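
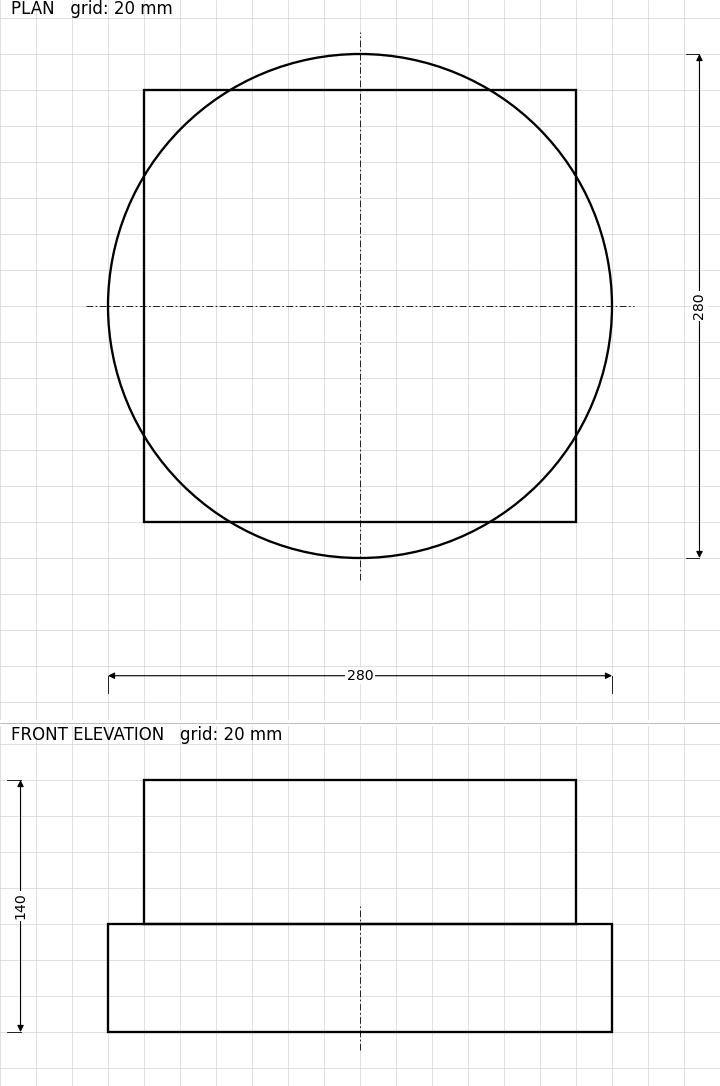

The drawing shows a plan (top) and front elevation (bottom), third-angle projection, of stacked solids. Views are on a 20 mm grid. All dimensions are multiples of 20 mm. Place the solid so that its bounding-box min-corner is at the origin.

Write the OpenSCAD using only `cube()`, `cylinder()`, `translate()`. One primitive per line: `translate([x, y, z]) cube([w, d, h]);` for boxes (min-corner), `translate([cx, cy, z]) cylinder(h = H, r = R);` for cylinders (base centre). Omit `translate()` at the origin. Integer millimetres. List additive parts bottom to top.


translate([140, 140, 0]) cylinder(h = 60, r = 140);
translate([20, 20, 60]) cube([240, 240, 80]);


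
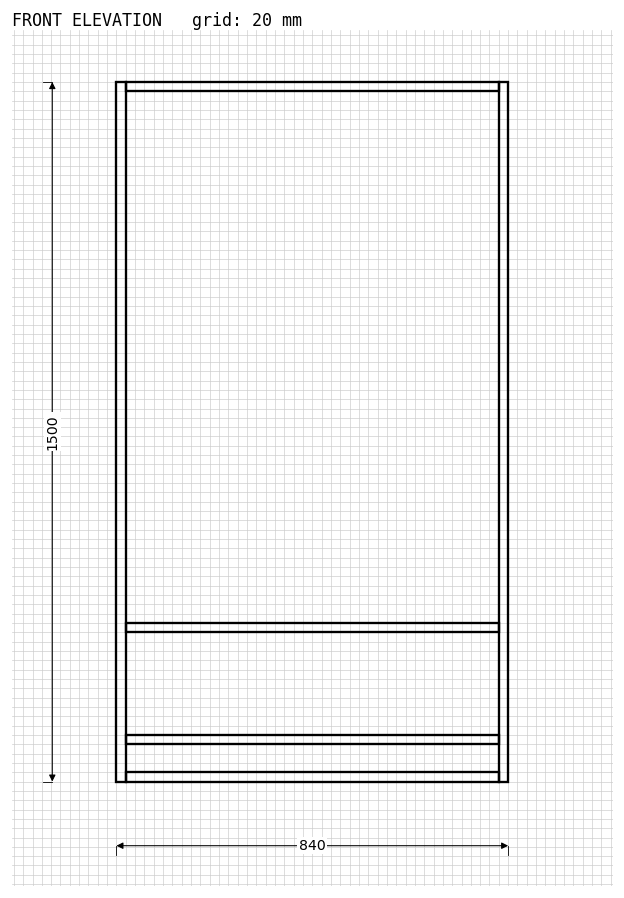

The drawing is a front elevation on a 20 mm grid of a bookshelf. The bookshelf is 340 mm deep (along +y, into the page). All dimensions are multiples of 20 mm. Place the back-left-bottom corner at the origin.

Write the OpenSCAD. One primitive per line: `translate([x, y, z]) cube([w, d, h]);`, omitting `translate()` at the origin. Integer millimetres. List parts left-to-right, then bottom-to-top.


cube([20, 340, 1500]);
translate([20, 0, 0]) cube([800, 340, 20]);
translate([20, 0, 80]) cube([800, 340, 20]);
translate([20, 0, 320]) cube([800, 340, 20]);
translate([20, 0, 1480]) cube([800, 340, 20]);
translate([820, 0, 0]) cube([20, 340, 1500]);


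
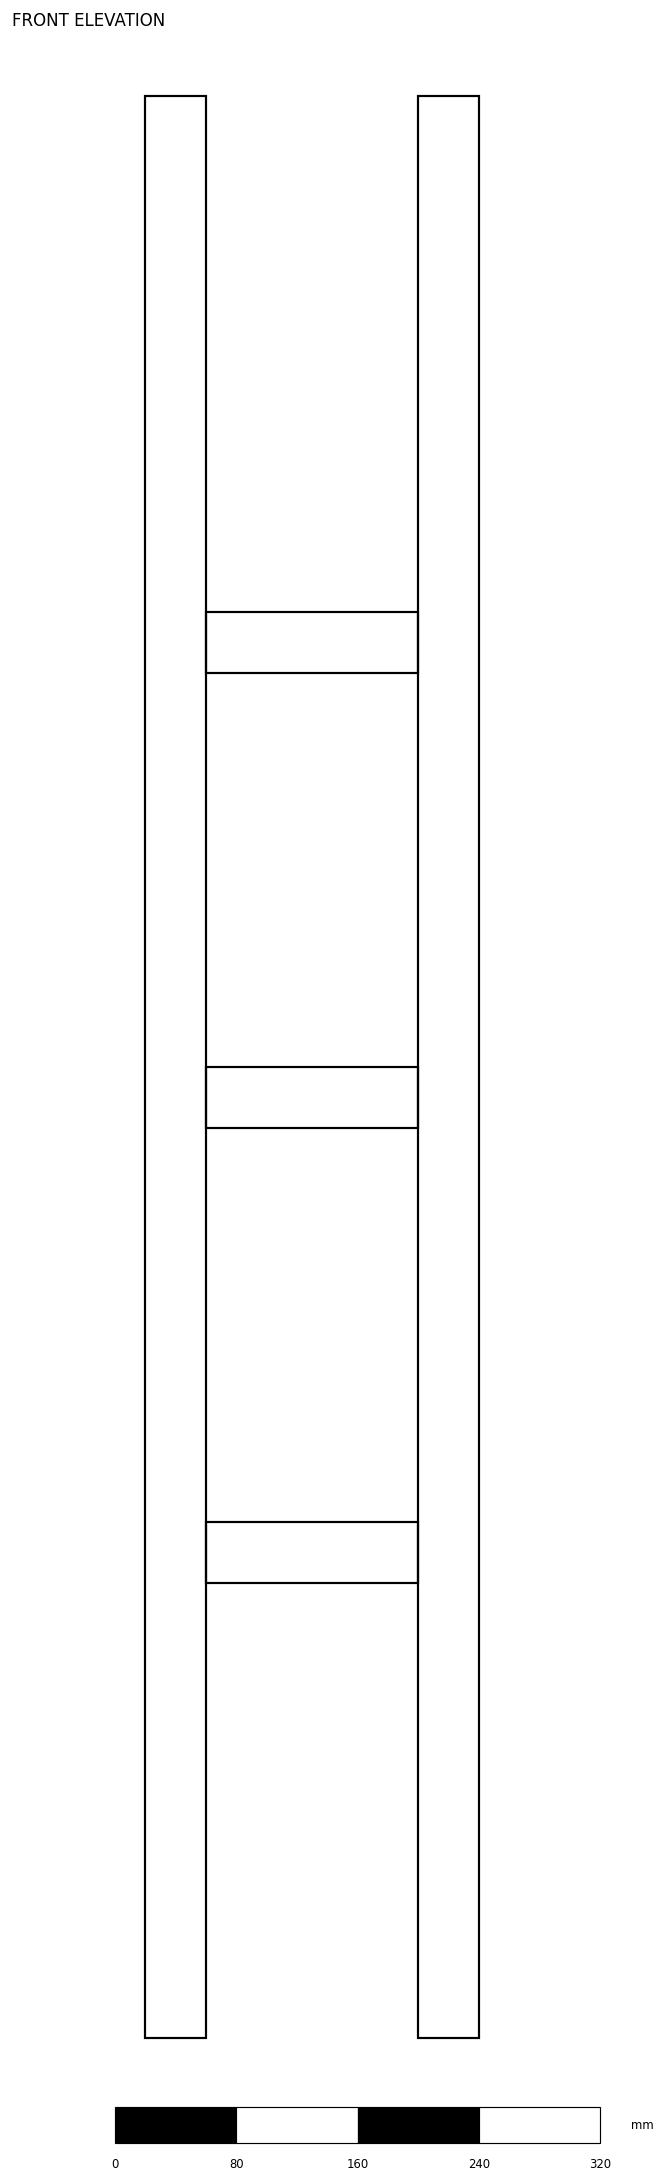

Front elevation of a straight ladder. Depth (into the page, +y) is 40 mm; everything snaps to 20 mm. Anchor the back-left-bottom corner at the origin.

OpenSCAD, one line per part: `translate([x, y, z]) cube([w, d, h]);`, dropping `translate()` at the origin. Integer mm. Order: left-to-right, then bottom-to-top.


cube([40, 40, 1280]);
translate([40, 0, 300]) cube([140, 40, 40]);
translate([40, 0, 600]) cube([140, 40, 40]);
translate([40, 0, 900]) cube([140, 40, 40]);
translate([180, 0, 0]) cube([40, 40, 1280]);


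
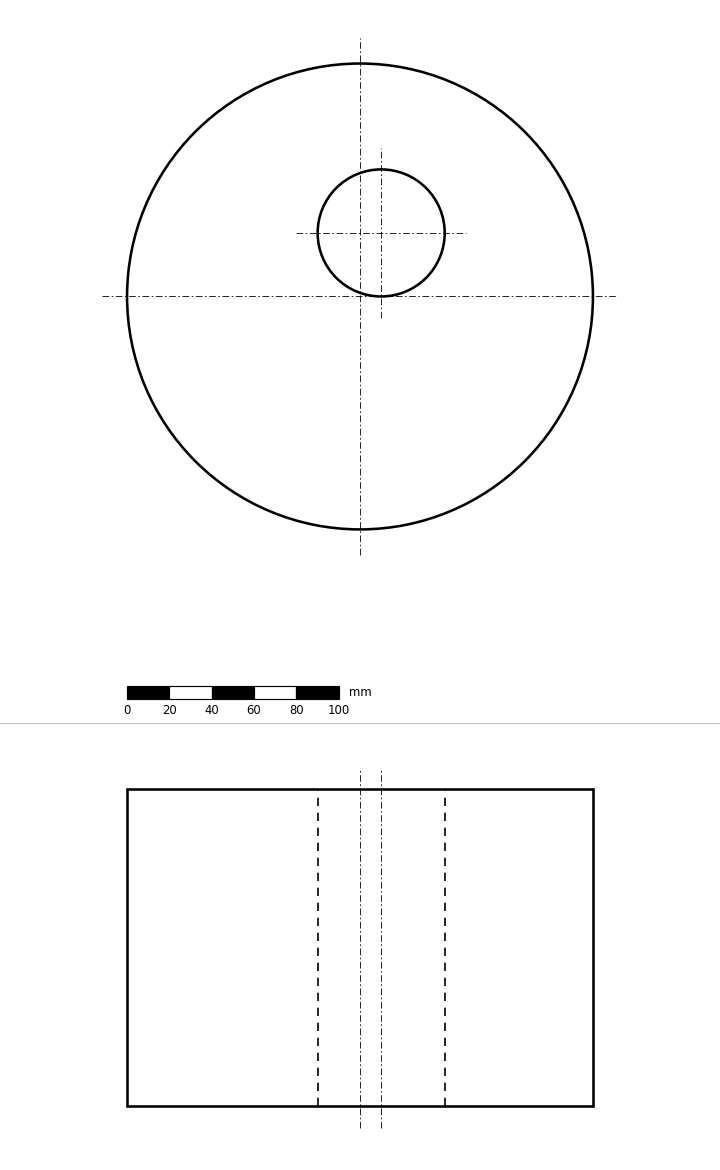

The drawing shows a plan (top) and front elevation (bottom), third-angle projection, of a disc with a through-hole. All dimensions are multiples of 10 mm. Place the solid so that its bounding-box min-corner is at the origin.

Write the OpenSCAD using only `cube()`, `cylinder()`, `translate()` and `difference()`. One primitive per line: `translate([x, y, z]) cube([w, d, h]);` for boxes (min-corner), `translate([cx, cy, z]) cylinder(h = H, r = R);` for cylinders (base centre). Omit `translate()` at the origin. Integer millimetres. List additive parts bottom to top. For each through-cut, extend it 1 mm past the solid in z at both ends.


difference() {
  translate([110, 110, 0]) cylinder(h = 150, r = 110);
  translate([120, 140, -1]) cylinder(h = 152, r = 30);
}


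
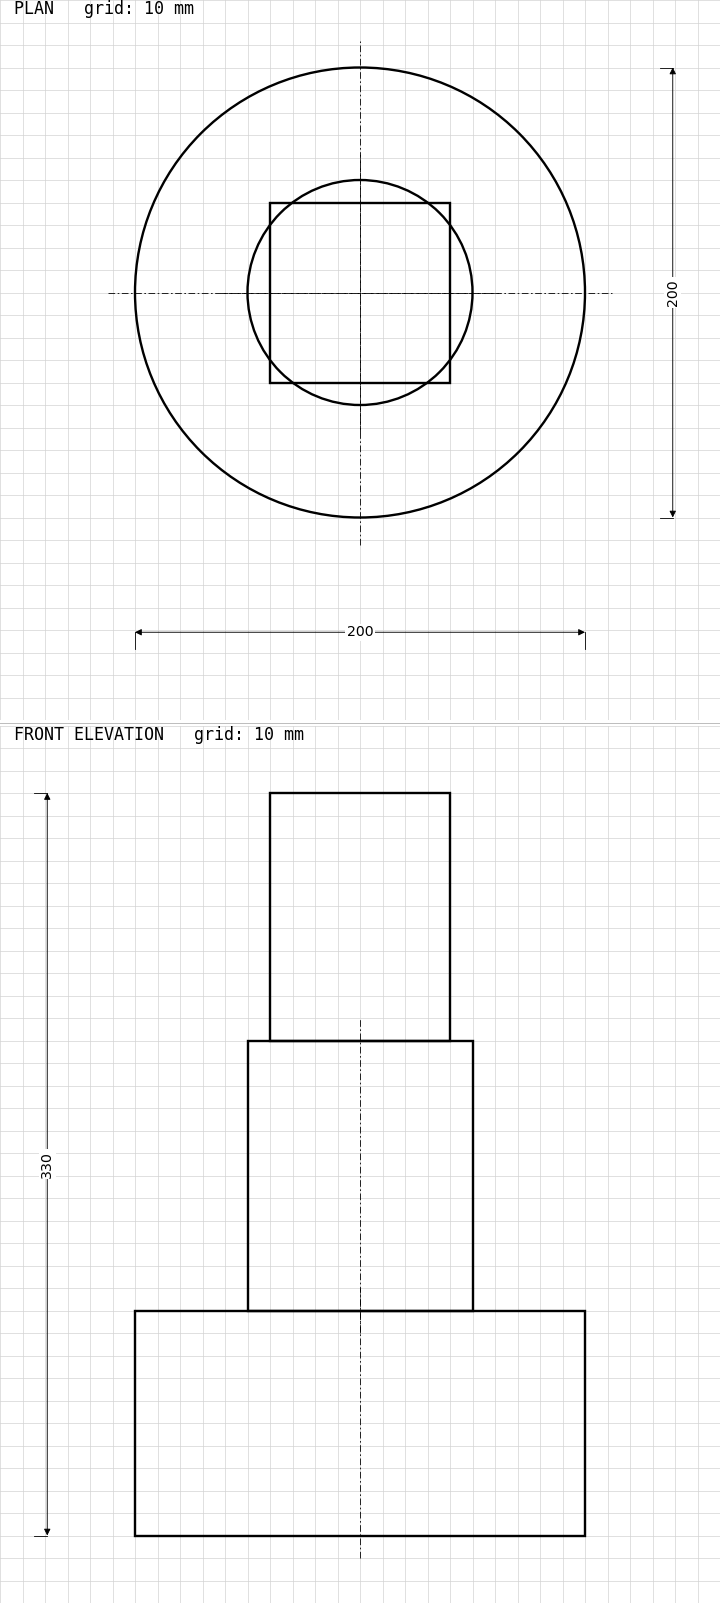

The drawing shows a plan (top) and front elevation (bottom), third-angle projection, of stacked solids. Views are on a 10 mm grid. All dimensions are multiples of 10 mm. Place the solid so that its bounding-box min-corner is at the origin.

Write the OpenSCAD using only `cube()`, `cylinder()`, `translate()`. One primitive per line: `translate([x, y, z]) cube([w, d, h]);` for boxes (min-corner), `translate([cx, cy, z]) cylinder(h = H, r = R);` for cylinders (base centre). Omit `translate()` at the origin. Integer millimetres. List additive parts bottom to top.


translate([100, 100, 0]) cylinder(h = 100, r = 100);
translate([100, 100, 100]) cylinder(h = 120, r = 50);
translate([60, 60, 220]) cube([80, 80, 110]);


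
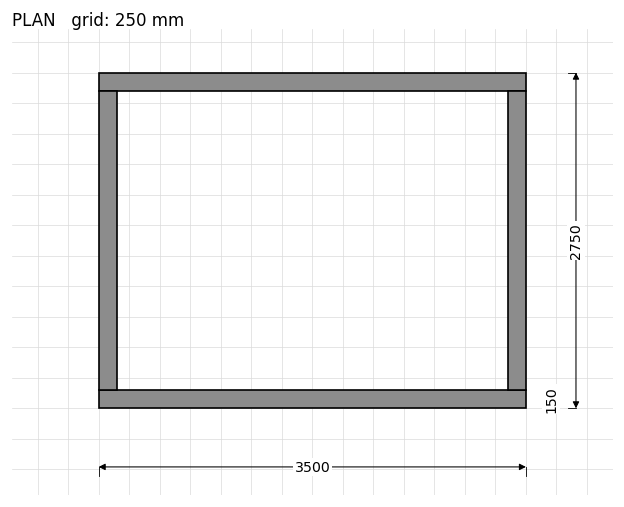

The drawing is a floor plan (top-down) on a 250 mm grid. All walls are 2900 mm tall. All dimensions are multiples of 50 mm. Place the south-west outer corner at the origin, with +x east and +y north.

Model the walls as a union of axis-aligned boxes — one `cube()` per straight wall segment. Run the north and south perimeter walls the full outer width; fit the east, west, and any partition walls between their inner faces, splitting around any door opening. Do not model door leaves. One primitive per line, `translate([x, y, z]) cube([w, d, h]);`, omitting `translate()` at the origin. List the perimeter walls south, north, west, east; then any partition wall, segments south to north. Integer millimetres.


cube([3500, 150, 2900]);
translate([0, 2600, 0]) cube([3500, 150, 2900]);
translate([0, 150, 0]) cube([150, 2450, 2900]);
translate([3350, 150, 0]) cube([150, 2450, 2900]);


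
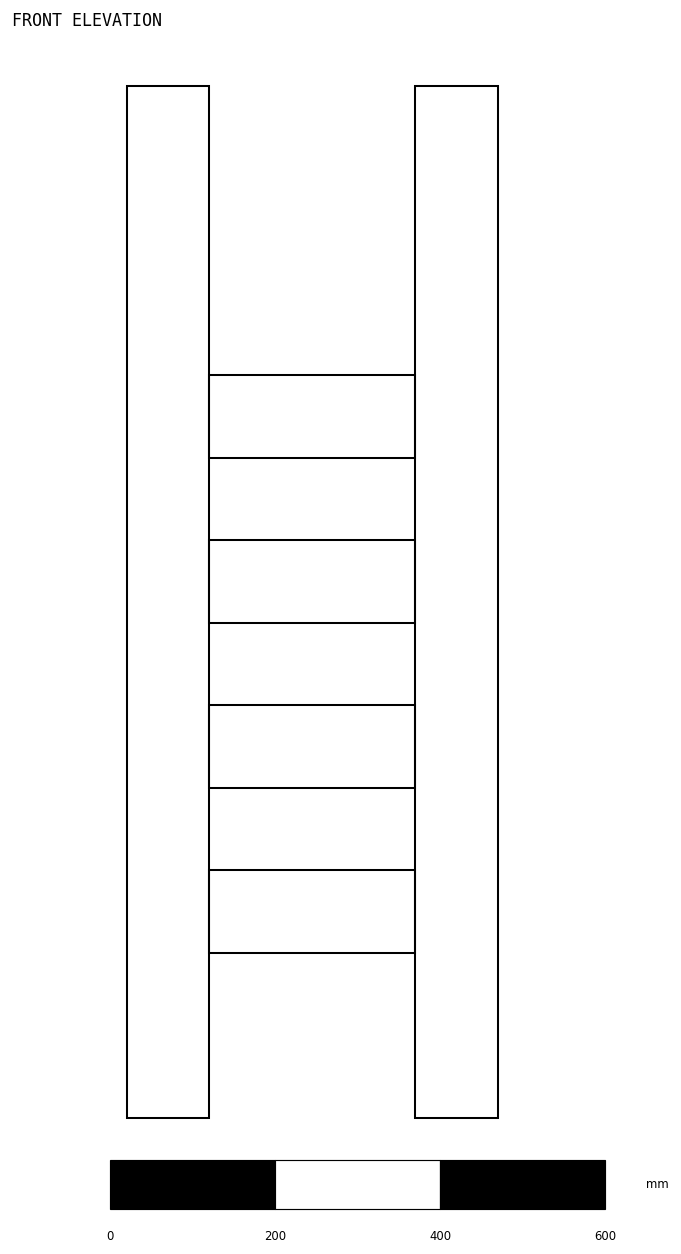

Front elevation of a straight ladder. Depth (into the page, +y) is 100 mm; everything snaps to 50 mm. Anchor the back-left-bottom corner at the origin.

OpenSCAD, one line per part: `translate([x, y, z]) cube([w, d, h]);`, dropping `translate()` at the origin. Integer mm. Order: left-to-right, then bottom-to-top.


cube([100, 100, 1250]);
translate([100, 0, 200]) cube([250, 100, 100]);
translate([100, 0, 400]) cube([250, 100, 100]);
translate([100, 0, 600]) cube([250, 100, 100]);
translate([100, 0, 800]) cube([250, 100, 100]);
translate([350, 0, 0]) cube([100, 100, 1250]);


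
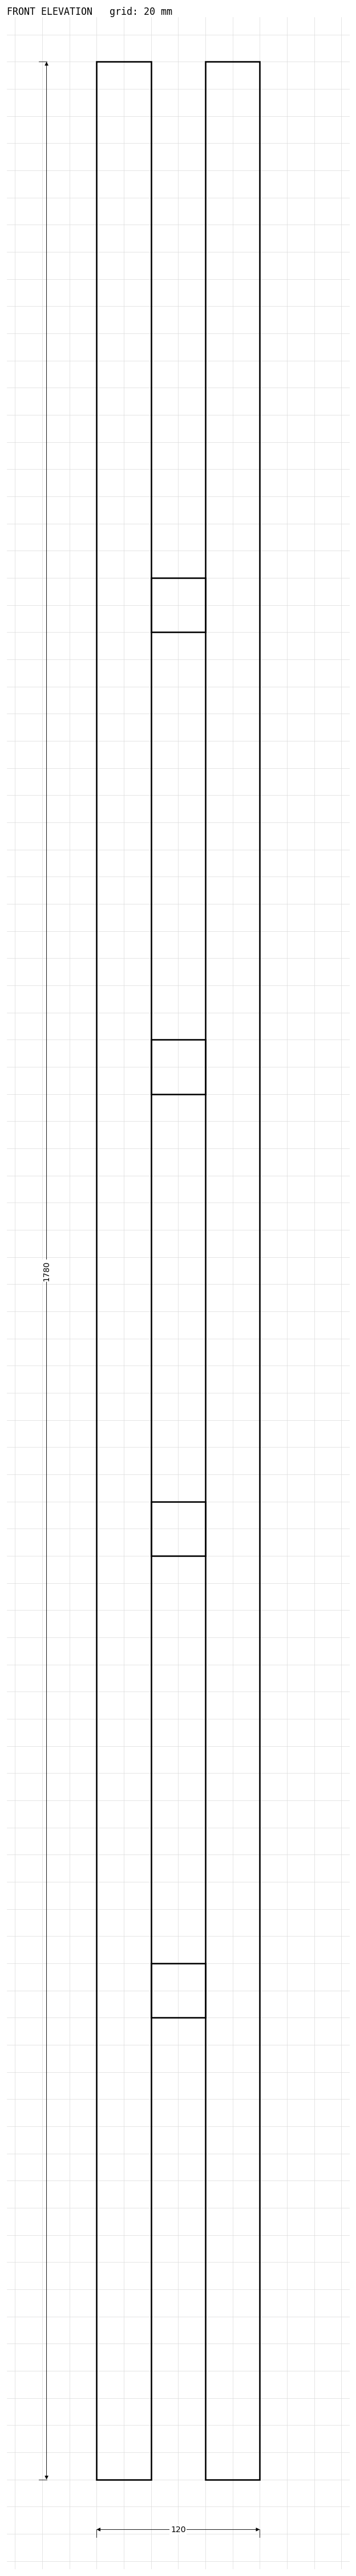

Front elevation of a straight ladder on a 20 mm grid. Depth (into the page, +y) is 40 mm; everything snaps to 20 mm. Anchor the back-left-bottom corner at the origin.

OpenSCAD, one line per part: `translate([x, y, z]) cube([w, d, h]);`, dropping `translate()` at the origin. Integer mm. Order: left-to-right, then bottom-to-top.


cube([40, 40, 1780]);
translate([40, 0, 340]) cube([40, 40, 40]);
translate([40, 0, 680]) cube([40, 40, 40]);
translate([40, 0, 1020]) cube([40, 40, 40]);
translate([40, 0, 1360]) cube([40, 40, 40]);
translate([80, 0, 0]) cube([40, 40, 1780]);


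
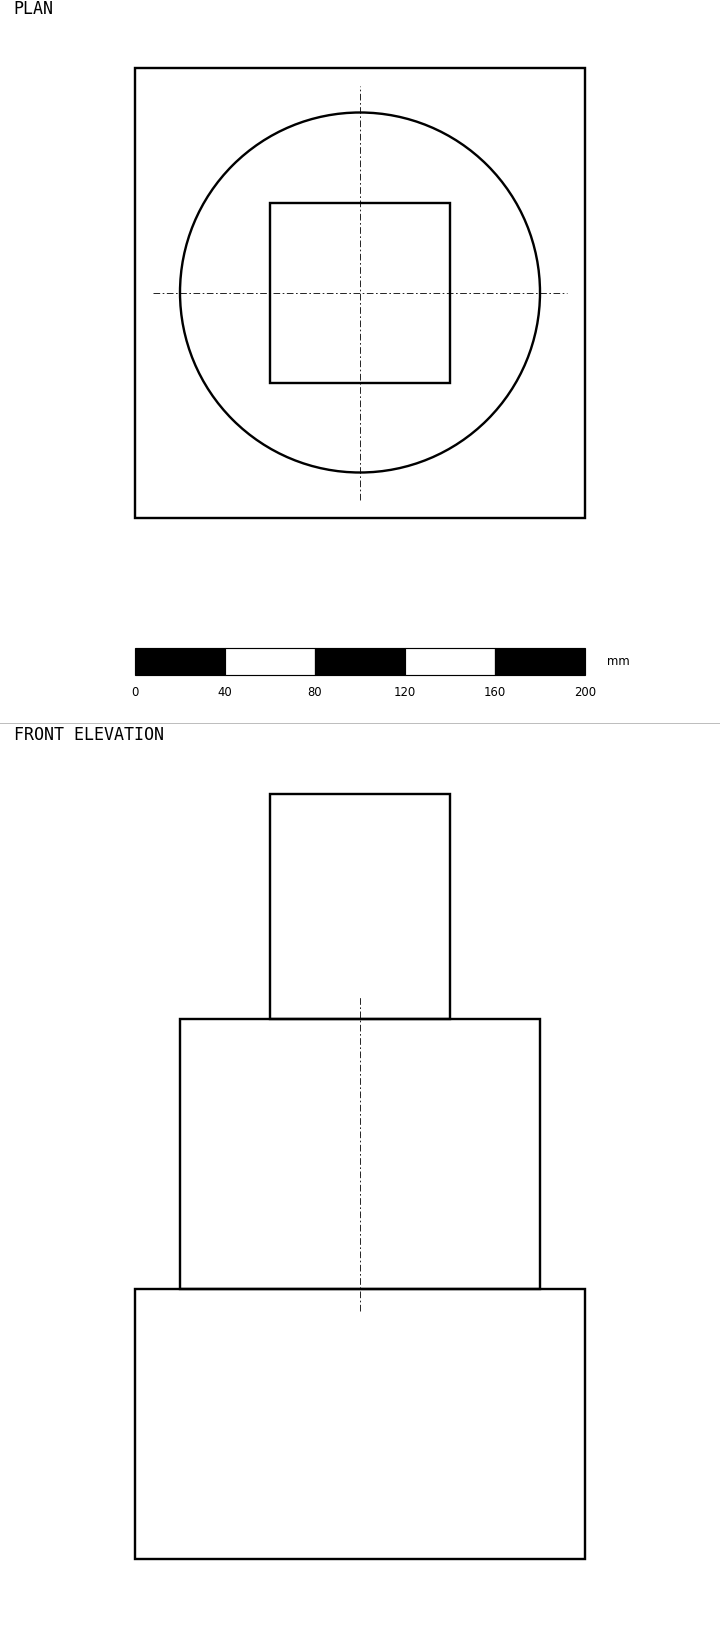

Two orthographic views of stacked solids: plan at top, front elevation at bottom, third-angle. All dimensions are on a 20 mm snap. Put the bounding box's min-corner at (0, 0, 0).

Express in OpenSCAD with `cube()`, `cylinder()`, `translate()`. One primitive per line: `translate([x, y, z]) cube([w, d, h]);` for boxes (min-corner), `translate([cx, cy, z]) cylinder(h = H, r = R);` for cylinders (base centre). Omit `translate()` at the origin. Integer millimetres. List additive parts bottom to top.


cube([200, 200, 120]);
translate([100, 100, 120]) cylinder(h = 120, r = 80);
translate([60, 60, 240]) cube([80, 80, 100]);


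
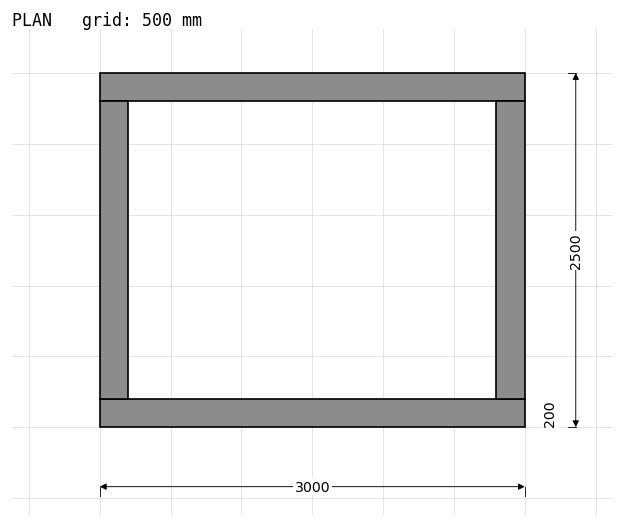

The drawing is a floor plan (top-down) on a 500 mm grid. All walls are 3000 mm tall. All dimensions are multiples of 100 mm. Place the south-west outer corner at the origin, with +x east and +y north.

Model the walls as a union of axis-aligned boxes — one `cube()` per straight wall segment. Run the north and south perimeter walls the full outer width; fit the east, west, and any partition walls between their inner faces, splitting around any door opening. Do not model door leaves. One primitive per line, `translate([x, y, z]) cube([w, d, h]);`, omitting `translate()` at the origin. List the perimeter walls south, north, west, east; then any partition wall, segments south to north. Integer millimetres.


cube([3000, 200, 3000]);
translate([0, 2300, 0]) cube([3000, 200, 3000]);
translate([0, 200, 0]) cube([200, 2100, 3000]);
translate([2800, 200, 0]) cube([200, 2100, 3000]);


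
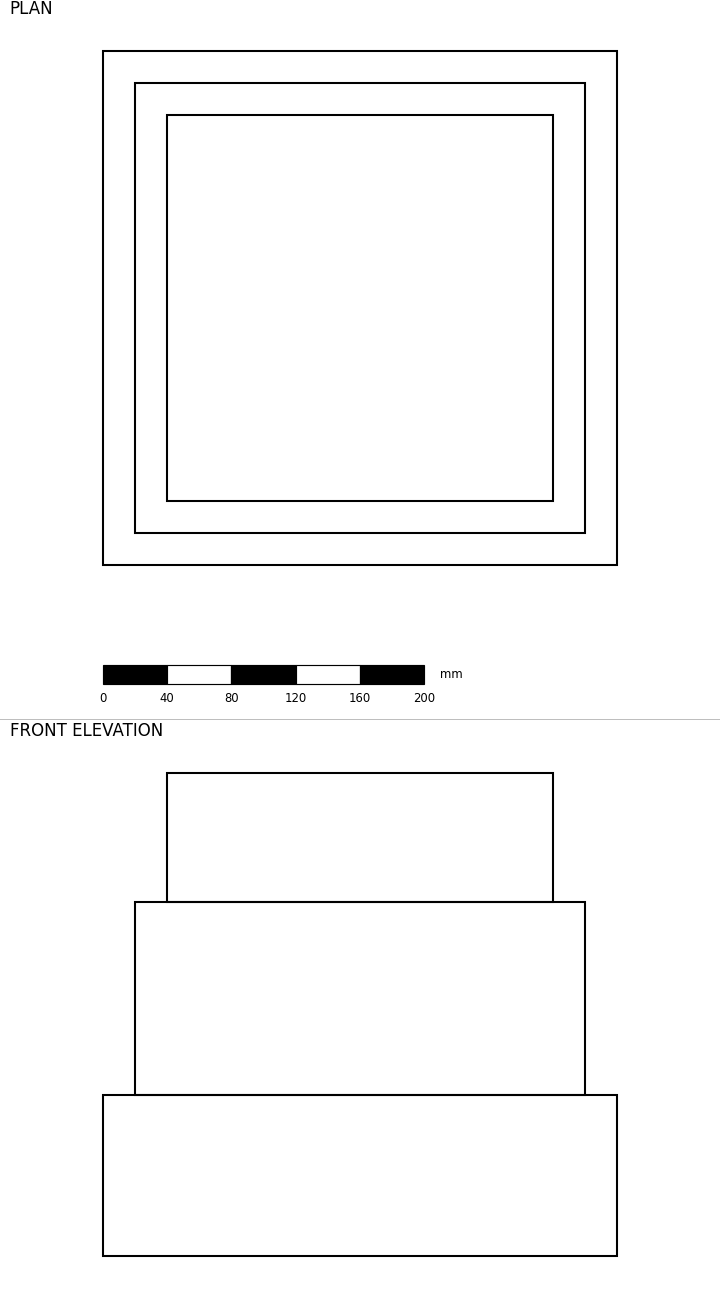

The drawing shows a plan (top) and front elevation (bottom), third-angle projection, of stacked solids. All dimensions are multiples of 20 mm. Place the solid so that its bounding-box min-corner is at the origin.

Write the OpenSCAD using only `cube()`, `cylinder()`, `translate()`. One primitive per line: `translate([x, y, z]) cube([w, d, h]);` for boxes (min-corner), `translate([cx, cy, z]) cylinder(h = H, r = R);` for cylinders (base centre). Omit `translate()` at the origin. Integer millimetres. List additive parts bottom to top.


cube([320, 320, 100]);
translate([20, 20, 100]) cube([280, 280, 120]);
translate([40, 40, 220]) cube([240, 240, 80]);


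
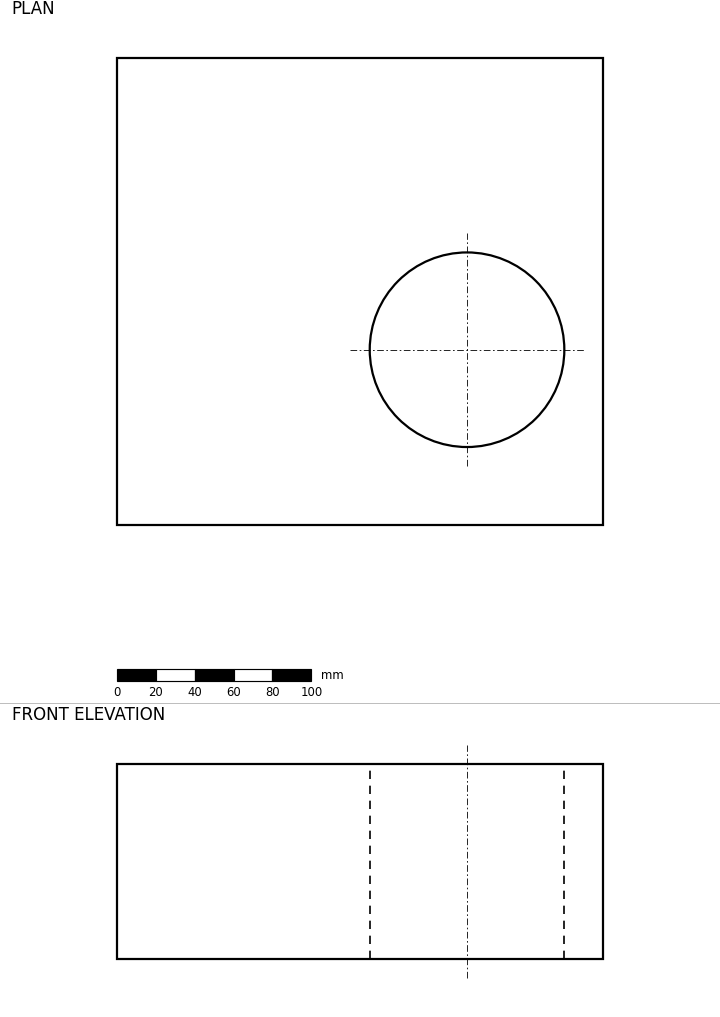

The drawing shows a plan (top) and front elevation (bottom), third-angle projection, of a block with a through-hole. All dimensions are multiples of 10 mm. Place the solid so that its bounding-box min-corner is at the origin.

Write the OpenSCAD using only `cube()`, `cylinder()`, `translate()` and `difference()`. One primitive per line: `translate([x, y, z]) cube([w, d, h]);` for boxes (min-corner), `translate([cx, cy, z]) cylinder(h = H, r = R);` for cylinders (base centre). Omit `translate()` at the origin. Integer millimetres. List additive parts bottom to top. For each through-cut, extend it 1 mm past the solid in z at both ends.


difference() {
  cube([250, 240, 100]);
  translate([180, 90, -1]) cylinder(h = 102, r = 50);
}


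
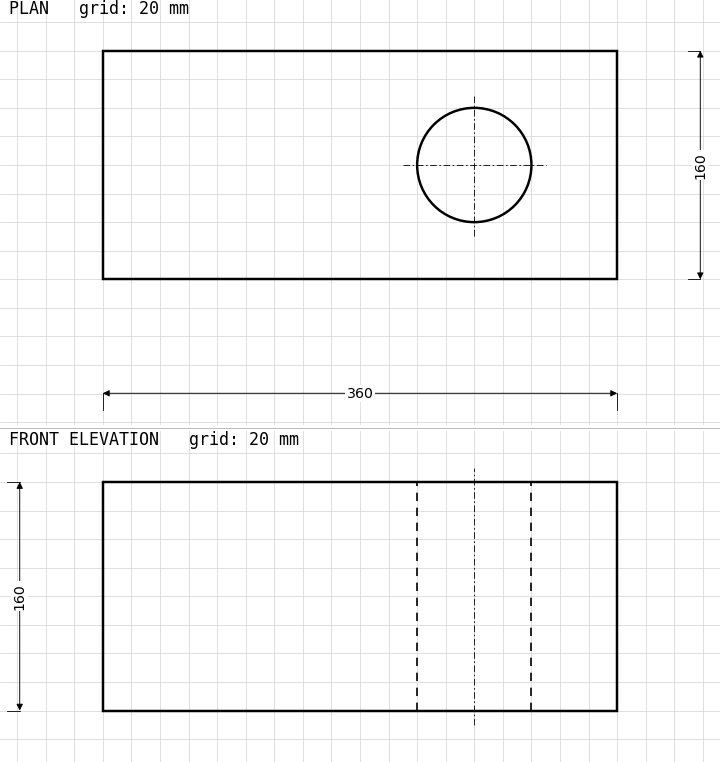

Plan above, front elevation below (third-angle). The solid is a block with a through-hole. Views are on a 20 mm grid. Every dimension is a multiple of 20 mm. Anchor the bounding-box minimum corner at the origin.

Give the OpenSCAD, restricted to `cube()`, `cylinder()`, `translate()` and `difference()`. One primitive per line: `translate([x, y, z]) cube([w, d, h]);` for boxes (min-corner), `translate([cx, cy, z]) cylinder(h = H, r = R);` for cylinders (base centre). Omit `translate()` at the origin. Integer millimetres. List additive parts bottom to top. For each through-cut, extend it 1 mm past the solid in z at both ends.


difference() {
  cube([360, 160, 160]);
  translate([260, 80, -1]) cylinder(h = 162, r = 40);
}


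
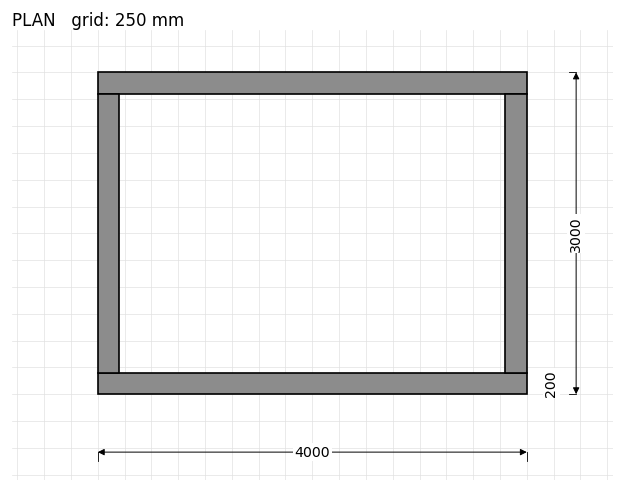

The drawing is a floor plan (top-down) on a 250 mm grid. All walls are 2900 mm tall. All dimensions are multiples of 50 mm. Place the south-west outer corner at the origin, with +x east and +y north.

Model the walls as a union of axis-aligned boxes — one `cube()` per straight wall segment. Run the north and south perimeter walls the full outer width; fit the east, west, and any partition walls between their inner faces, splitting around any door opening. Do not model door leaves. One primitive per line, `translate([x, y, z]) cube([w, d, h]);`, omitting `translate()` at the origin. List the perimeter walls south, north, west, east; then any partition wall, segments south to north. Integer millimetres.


cube([4000, 200, 2900]);
translate([0, 2800, 0]) cube([4000, 200, 2900]);
translate([0, 200, 0]) cube([200, 2600, 2900]);
translate([3800, 200, 0]) cube([200, 2600, 2900]);


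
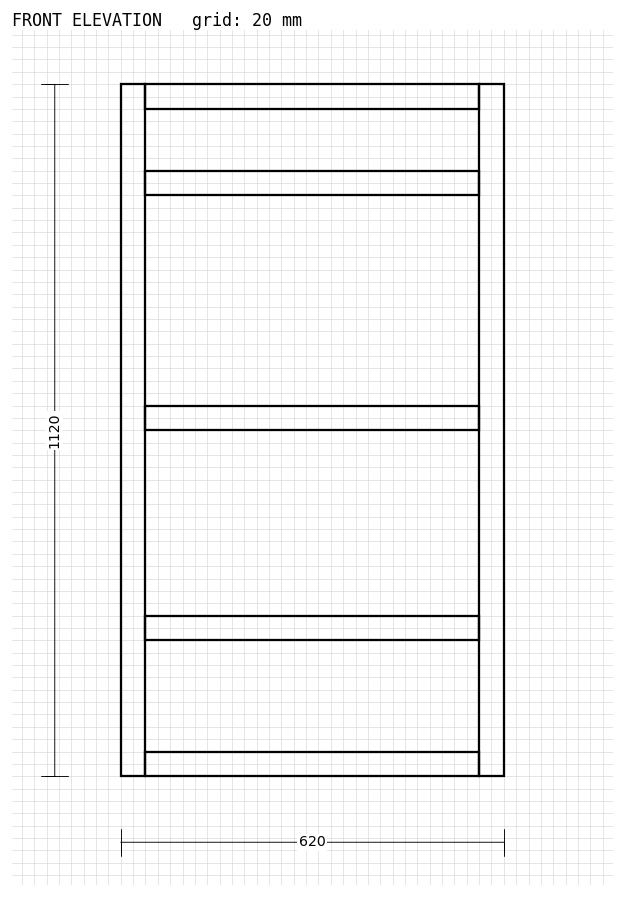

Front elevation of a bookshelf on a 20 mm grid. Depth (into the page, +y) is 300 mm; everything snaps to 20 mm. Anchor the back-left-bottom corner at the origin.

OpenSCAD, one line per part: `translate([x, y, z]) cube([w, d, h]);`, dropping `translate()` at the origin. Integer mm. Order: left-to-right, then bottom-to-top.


cube([40, 300, 1120]);
translate([40, 0, 0]) cube([540, 300, 40]);
translate([40, 0, 220]) cube([540, 300, 40]);
translate([40, 0, 560]) cube([540, 300, 40]);
translate([40, 0, 940]) cube([540, 300, 40]);
translate([40, 0, 1080]) cube([540, 300, 40]);
translate([580, 0, 0]) cube([40, 300, 1120]);


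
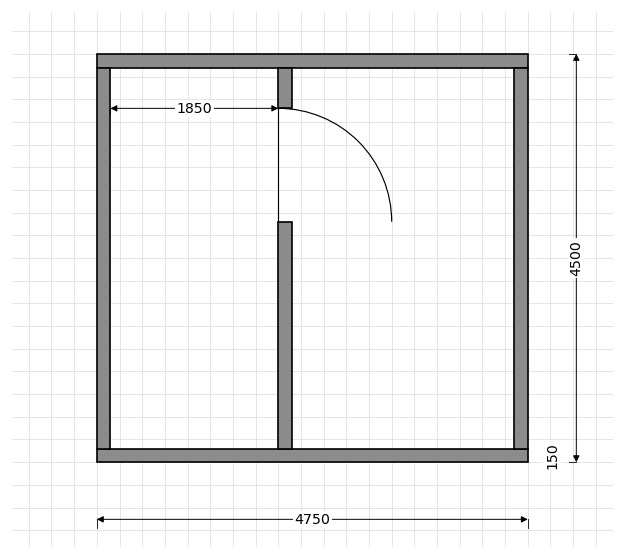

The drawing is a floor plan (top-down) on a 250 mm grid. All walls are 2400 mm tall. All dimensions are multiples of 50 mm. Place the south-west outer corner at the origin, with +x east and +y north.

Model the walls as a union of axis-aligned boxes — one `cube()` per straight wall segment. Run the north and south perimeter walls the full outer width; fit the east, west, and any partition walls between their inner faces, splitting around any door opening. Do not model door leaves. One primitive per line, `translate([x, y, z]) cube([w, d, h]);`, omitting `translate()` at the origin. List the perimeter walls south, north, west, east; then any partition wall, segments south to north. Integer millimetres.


cube([4750, 150, 2400]);
translate([0, 4350, 0]) cube([4750, 150, 2400]);
translate([0, 150, 0]) cube([150, 4200, 2400]);
translate([4600, 150, 0]) cube([150, 4200, 2400]);
translate([2000, 150, 0]) cube([150, 2500, 2400]);
translate([2000, 3900, 0]) cube([150, 450, 2400]);


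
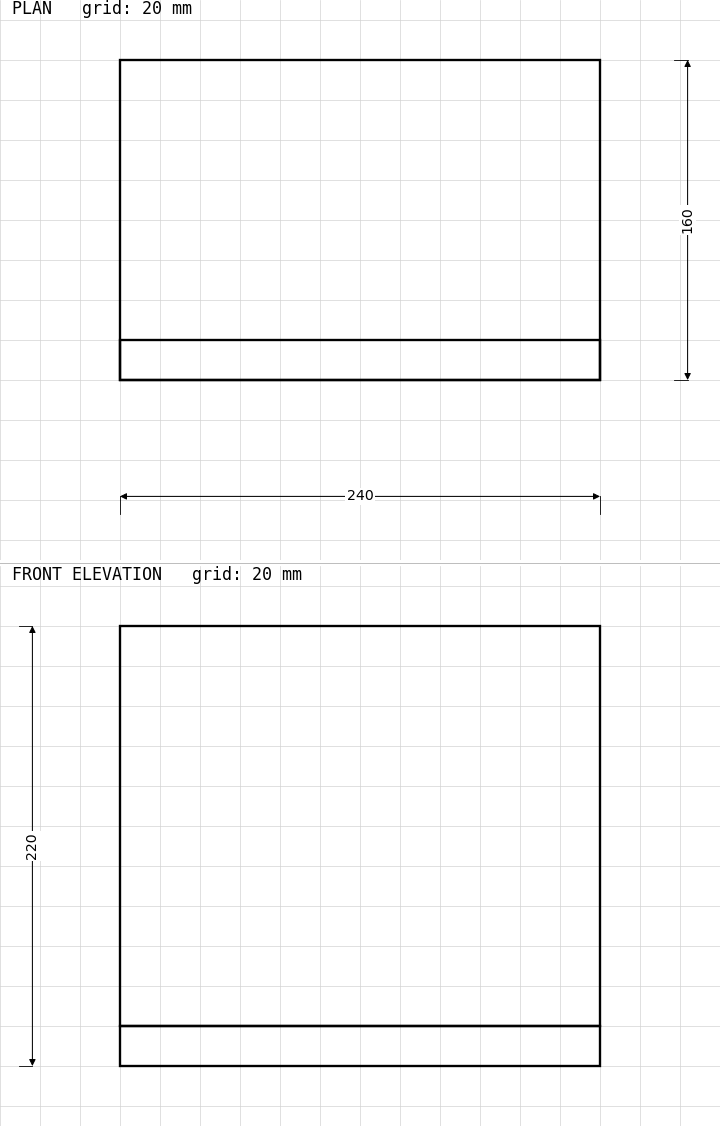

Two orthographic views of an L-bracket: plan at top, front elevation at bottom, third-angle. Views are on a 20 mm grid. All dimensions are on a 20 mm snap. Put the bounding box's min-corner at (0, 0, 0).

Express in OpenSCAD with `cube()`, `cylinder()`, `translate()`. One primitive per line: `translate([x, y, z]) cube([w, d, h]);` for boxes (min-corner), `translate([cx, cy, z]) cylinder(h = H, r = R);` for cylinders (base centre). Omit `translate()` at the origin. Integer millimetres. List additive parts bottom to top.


cube([240, 160, 20]);
translate([0, 0, 20]) cube([240, 20, 200]);


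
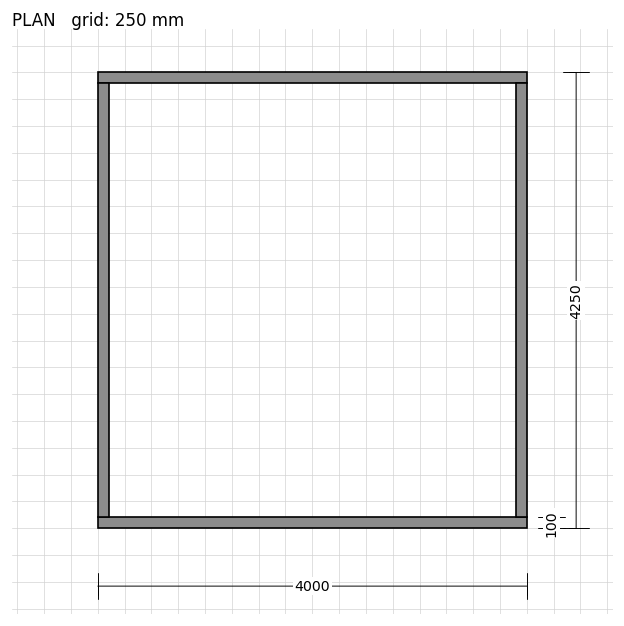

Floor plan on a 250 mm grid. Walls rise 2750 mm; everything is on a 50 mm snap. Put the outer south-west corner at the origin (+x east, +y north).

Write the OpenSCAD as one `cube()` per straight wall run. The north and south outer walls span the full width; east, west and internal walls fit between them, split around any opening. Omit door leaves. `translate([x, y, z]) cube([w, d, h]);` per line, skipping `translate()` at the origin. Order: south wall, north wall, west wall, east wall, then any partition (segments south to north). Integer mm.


cube([4000, 100, 2750]);
translate([0, 4150, 0]) cube([4000, 100, 2750]);
translate([0, 100, 0]) cube([100, 4050, 2750]);
translate([3900, 100, 0]) cube([100, 4050, 2750]);


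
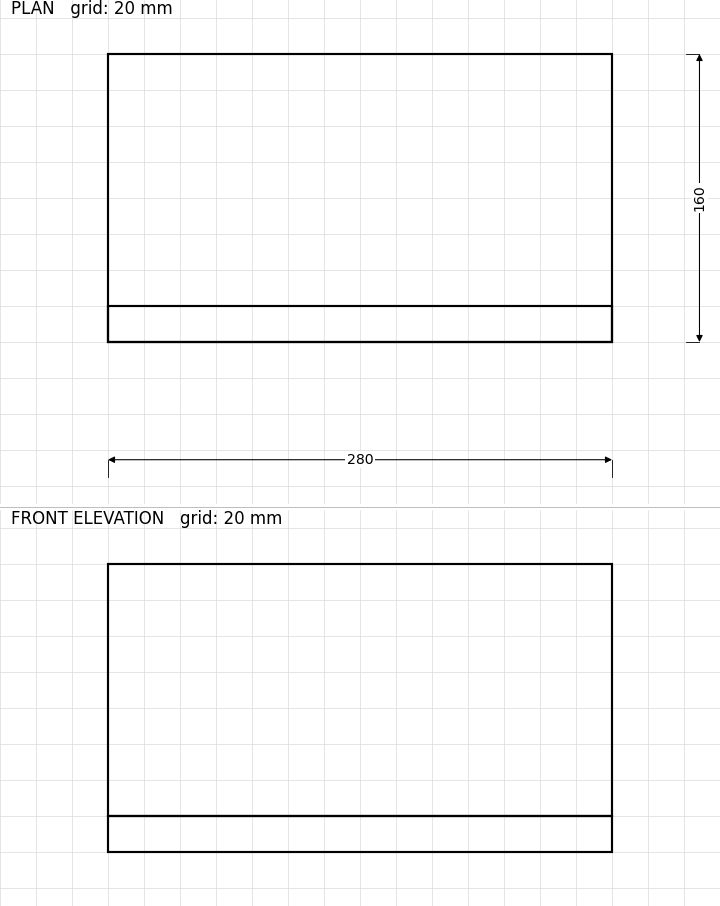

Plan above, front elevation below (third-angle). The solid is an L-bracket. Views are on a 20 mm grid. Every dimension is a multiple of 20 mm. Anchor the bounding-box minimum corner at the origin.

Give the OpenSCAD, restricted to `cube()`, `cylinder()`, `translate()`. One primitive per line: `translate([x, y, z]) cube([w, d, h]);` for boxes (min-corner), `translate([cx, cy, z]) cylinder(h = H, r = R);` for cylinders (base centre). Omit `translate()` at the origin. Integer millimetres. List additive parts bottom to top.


cube([280, 160, 20]);
translate([0, 0, 20]) cube([280, 20, 140]);


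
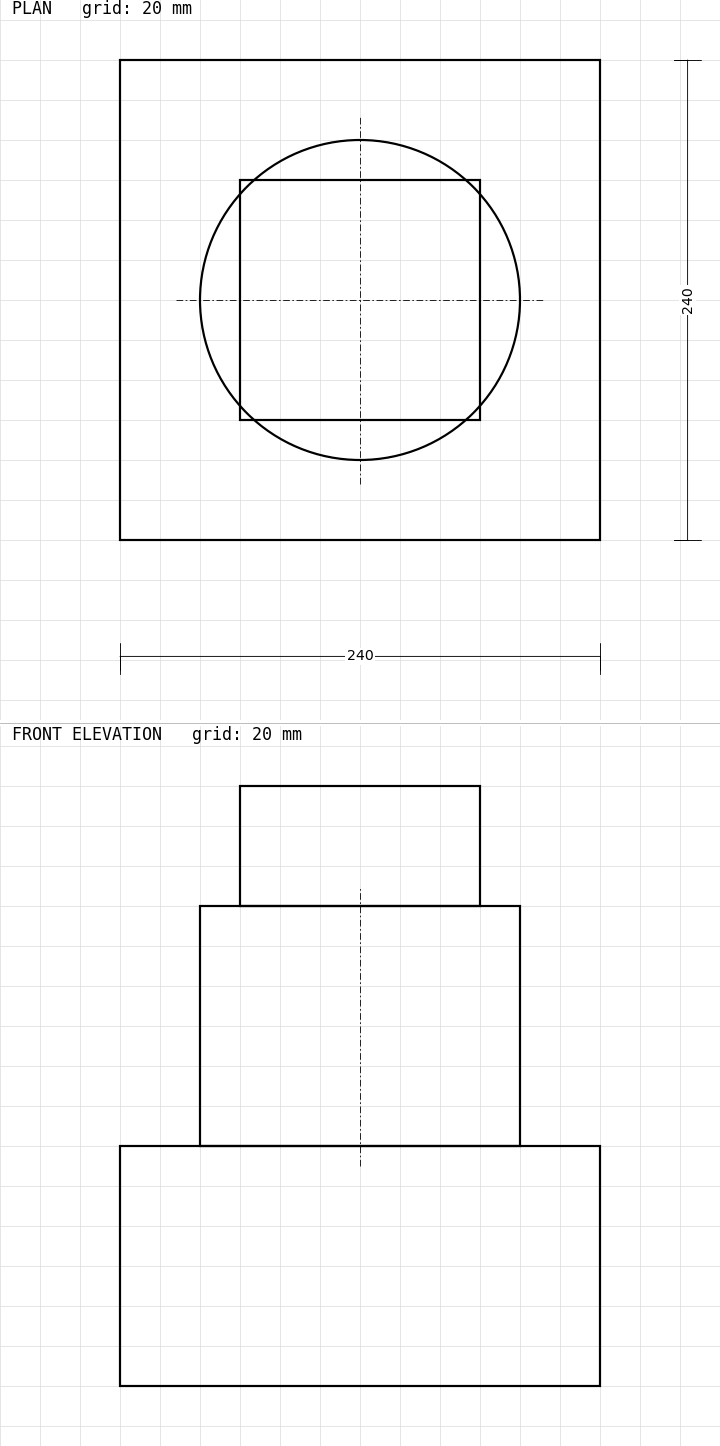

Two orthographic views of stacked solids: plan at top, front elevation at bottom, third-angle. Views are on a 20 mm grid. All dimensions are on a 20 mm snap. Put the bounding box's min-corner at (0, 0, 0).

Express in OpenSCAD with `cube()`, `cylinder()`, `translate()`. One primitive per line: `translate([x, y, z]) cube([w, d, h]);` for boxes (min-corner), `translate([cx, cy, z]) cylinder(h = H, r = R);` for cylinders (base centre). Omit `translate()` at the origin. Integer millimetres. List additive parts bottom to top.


cube([240, 240, 120]);
translate([120, 120, 120]) cylinder(h = 120, r = 80);
translate([60, 60, 240]) cube([120, 120, 60]);


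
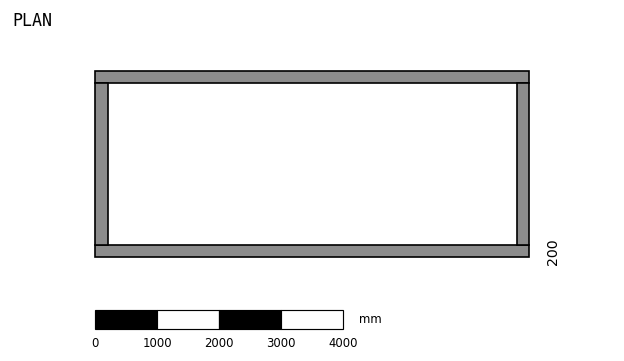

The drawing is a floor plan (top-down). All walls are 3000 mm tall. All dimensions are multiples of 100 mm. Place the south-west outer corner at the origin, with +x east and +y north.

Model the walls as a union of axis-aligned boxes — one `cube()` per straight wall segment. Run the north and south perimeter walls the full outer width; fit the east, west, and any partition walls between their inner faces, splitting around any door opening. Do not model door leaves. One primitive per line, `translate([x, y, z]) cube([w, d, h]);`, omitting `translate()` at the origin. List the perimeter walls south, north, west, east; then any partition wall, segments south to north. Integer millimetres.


cube([7000, 200, 3000]);
translate([0, 2800, 0]) cube([7000, 200, 3000]);
translate([0, 200, 0]) cube([200, 2600, 3000]);
translate([6800, 200, 0]) cube([200, 2600, 3000]);


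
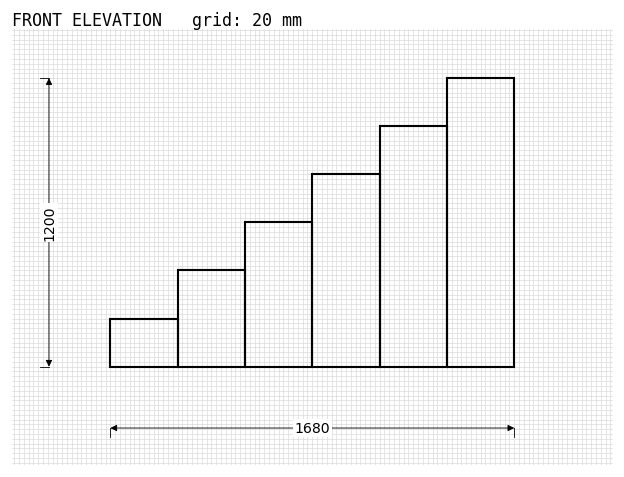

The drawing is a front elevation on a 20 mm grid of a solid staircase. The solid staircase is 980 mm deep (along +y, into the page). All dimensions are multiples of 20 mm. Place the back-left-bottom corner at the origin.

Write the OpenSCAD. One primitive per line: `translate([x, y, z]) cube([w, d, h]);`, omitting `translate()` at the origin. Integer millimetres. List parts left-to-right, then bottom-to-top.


cube([280, 980, 200]);
translate([280, 0, 0]) cube([280, 980, 400]);
translate([560, 0, 0]) cube([280, 980, 600]);
translate([840, 0, 0]) cube([280, 980, 800]);
translate([1120, 0, 0]) cube([280, 980, 1000]);
translate([1400, 0, 0]) cube([280, 980, 1200]);


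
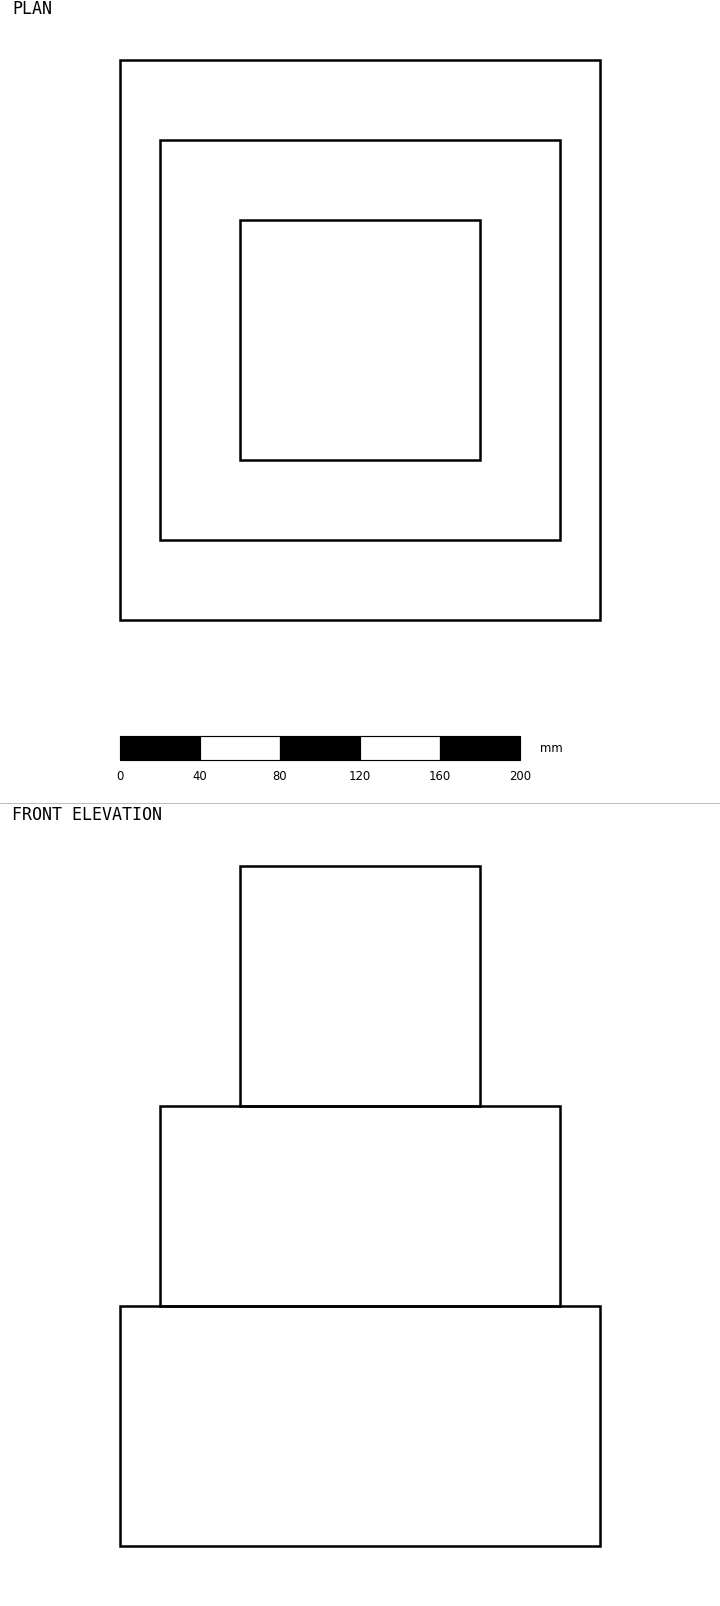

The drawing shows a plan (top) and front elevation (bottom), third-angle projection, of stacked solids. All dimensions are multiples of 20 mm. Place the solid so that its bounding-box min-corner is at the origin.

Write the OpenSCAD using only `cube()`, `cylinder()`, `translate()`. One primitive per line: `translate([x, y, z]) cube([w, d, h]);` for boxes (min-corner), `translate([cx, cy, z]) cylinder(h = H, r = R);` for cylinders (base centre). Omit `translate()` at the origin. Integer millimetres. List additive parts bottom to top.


cube([240, 280, 120]);
translate([20, 40, 120]) cube([200, 200, 100]);
translate([60, 80, 220]) cube([120, 120, 120]);


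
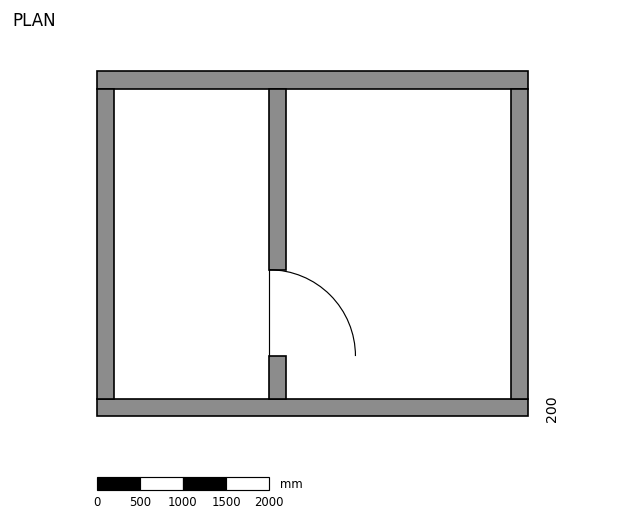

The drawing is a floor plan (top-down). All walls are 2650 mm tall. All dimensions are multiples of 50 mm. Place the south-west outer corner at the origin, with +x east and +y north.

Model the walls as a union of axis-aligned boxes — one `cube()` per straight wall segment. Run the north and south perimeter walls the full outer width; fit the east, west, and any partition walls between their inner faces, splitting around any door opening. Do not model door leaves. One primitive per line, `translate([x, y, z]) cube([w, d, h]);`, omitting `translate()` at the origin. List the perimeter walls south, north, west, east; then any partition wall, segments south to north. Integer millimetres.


cube([5000, 200, 2650]);
translate([0, 3800, 0]) cube([5000, 200, 2650]);
translate([0, 200, 0]) cube([200, 3600, 2650]);
translate([4800, 200, 0]) cube([200, 3600, 2650]);
translate([2000, 200, 0]) cube([200, 500, 2650]);
translate([2000, 1700, 0]) cube([200, 2100, 2650]);


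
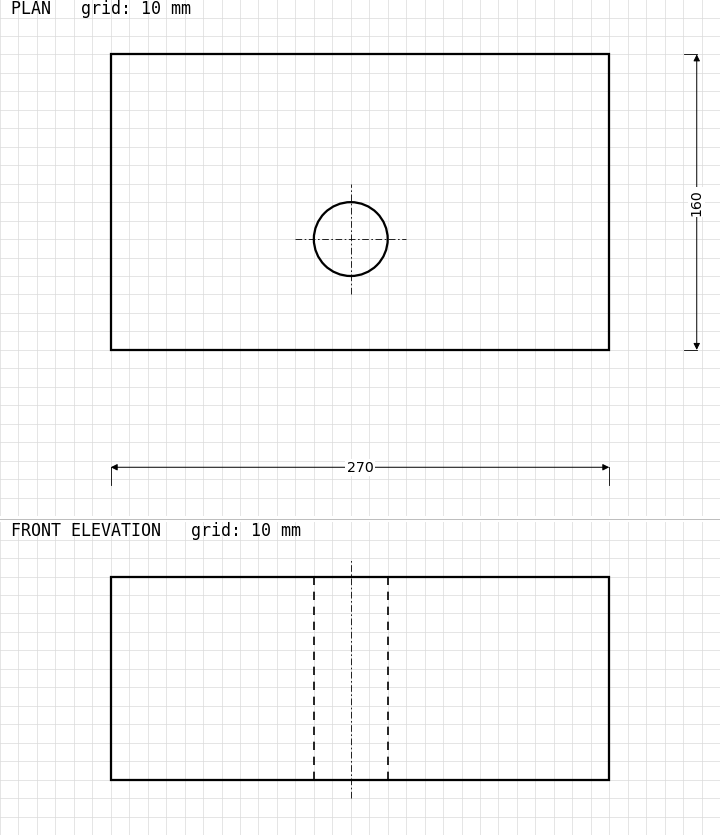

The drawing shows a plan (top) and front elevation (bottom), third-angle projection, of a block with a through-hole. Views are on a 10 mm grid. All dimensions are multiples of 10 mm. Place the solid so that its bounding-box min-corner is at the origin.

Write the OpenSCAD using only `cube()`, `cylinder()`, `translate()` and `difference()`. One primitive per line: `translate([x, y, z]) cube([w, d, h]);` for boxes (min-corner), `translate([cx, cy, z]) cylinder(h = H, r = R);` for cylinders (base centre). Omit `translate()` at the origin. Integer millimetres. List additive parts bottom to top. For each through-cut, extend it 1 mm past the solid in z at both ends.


difference() {
  cube([270, 160, 110]);
  translate([130, 60, -1]) cylinder(h = 112, r = 20);
}


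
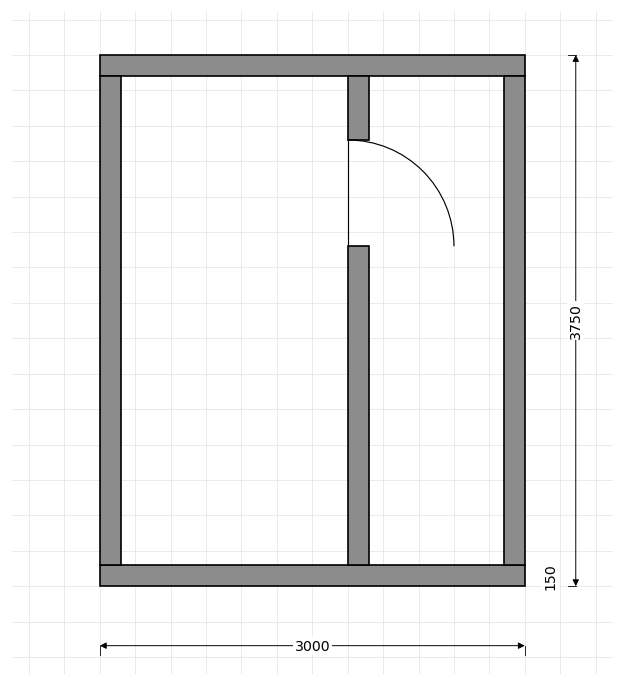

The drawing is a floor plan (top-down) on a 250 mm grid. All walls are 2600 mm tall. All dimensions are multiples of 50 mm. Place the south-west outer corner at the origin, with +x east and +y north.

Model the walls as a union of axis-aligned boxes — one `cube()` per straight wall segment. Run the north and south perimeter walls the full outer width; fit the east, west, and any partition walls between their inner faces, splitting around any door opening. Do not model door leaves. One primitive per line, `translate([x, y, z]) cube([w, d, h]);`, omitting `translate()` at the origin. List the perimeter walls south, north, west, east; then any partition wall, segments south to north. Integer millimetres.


cube([3000, 150, 2600]);
translate([0, 3600, 0]) cube([3000, 150, 2600]);
translate([0, 150, 0]) cube([150, 3450, 2600]);
translate([2850, 150, 0]) cube([150, 3450, 2600]);
translate([1750, 150, 0]) cube([150, 2250, 2600]);
translate([1750, 3150, 0]) cube([150, 450, 2600]);


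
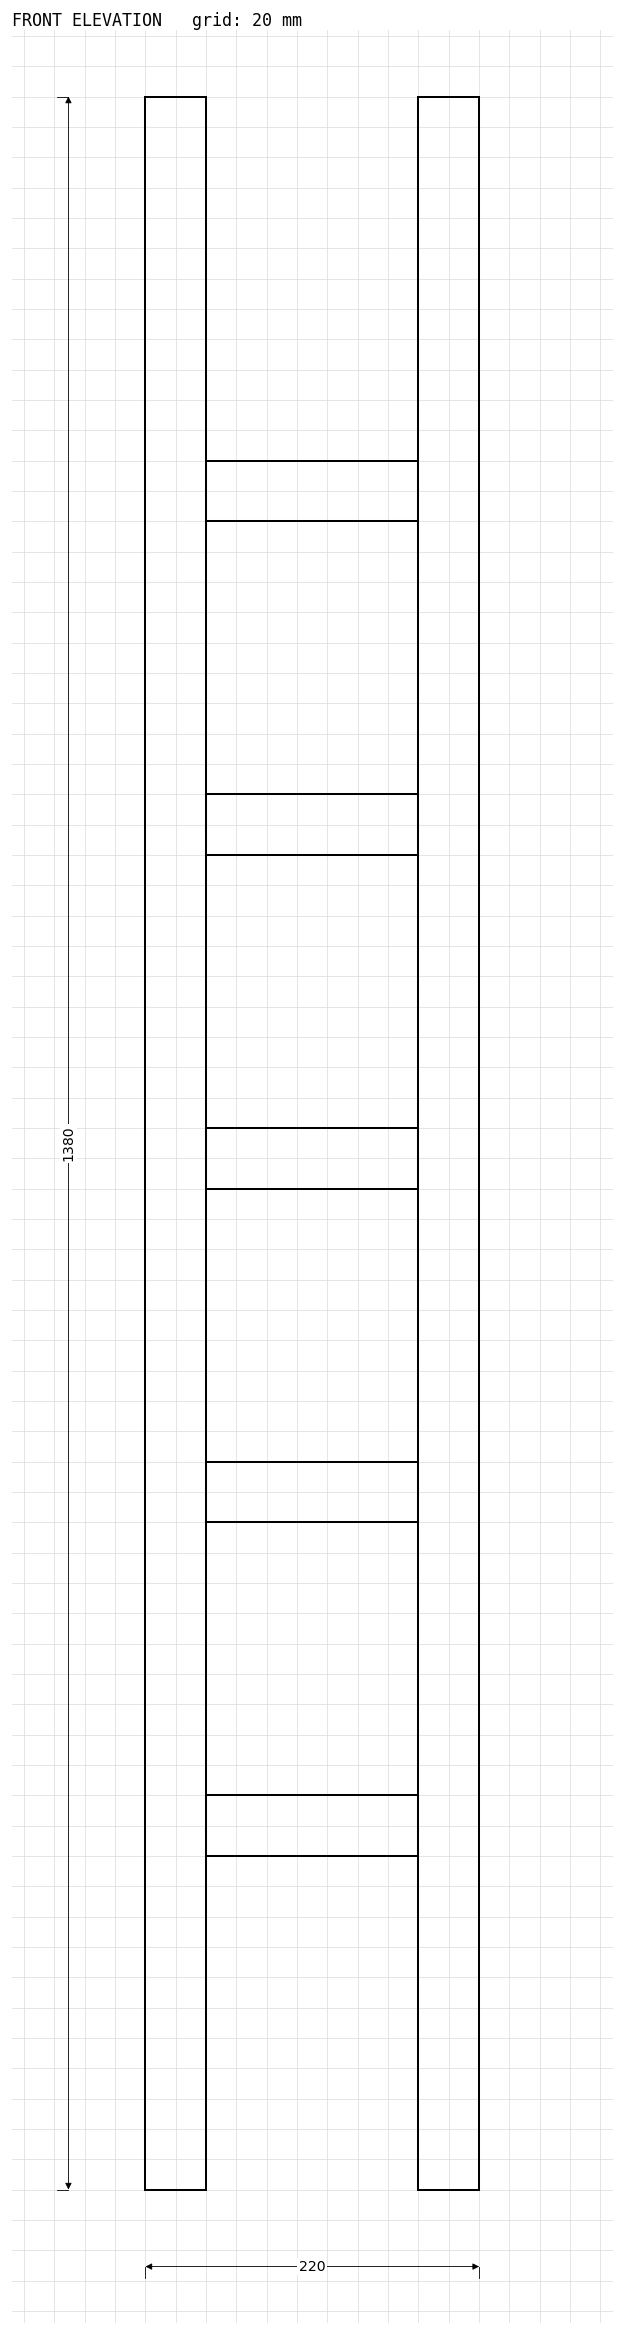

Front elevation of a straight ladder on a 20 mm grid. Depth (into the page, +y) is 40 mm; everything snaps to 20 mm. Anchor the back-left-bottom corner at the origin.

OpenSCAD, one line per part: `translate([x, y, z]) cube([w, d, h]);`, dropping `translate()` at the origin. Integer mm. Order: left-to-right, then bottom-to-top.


cube([40, 40, 1380]);
translate([40, 0, 220]) cube([140, 40, 40]);
translate([40, 0, 440]) cube([140, 40, 40]);
translate([40, 0, 660]) cube([140, 40, 40]);
translate([40, 0, 880]) cube([140, 40, 40]);
translate([40, 0, 1100]) cube([140, 40, 40]);
translate([180, 0, 0]) cube([40, 40, 1380]);


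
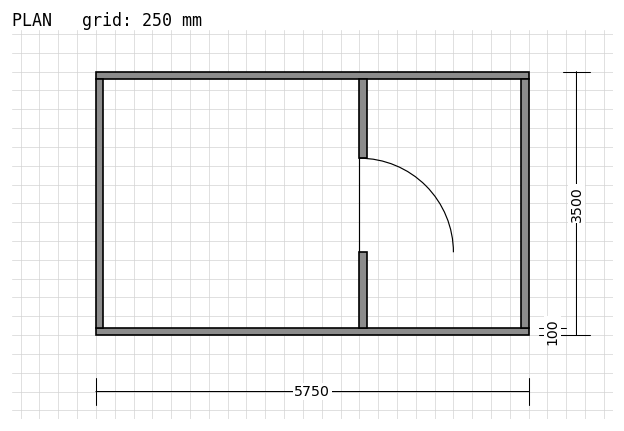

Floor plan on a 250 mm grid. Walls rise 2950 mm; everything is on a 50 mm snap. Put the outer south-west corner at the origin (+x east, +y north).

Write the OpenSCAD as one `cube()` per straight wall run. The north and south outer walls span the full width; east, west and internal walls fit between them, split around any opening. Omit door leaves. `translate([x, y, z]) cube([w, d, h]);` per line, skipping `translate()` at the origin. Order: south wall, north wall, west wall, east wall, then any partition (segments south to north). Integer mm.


cube([5750, 100, 2950]);
translate([0, 3400, 0]) cube([5750, 100, 2950]);
translate([0, 100, 0]) cube([100, 3300, 2950]);
translate([5650, 100, 0]) cube([100, 3300, 2950]);
translate([3500, 100, 0]) cube([100, 1000, 2950]);
translate([3500, 2350, 0]) cube([100, 1050, 2950]);


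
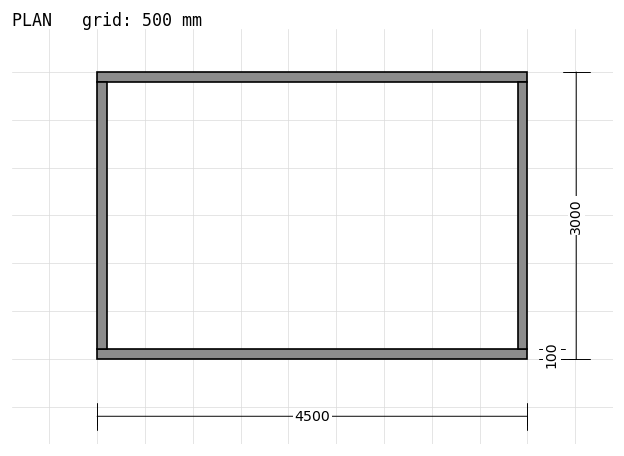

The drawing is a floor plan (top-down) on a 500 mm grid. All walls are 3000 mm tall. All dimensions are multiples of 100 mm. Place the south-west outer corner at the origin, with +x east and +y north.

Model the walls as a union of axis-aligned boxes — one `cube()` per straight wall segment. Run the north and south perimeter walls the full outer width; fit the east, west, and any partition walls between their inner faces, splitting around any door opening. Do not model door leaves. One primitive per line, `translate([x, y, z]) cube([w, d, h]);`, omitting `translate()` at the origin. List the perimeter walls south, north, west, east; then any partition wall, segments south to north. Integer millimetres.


cube([4500, 100, 3000]);
translate([0, 2900, 0]) cube([4500, 100, 3000]);
translate([0, 100, 0]) cube([100, 2800, 3000]);
translate([4400, 100, 0]) cube([100, 2800, 3000]);


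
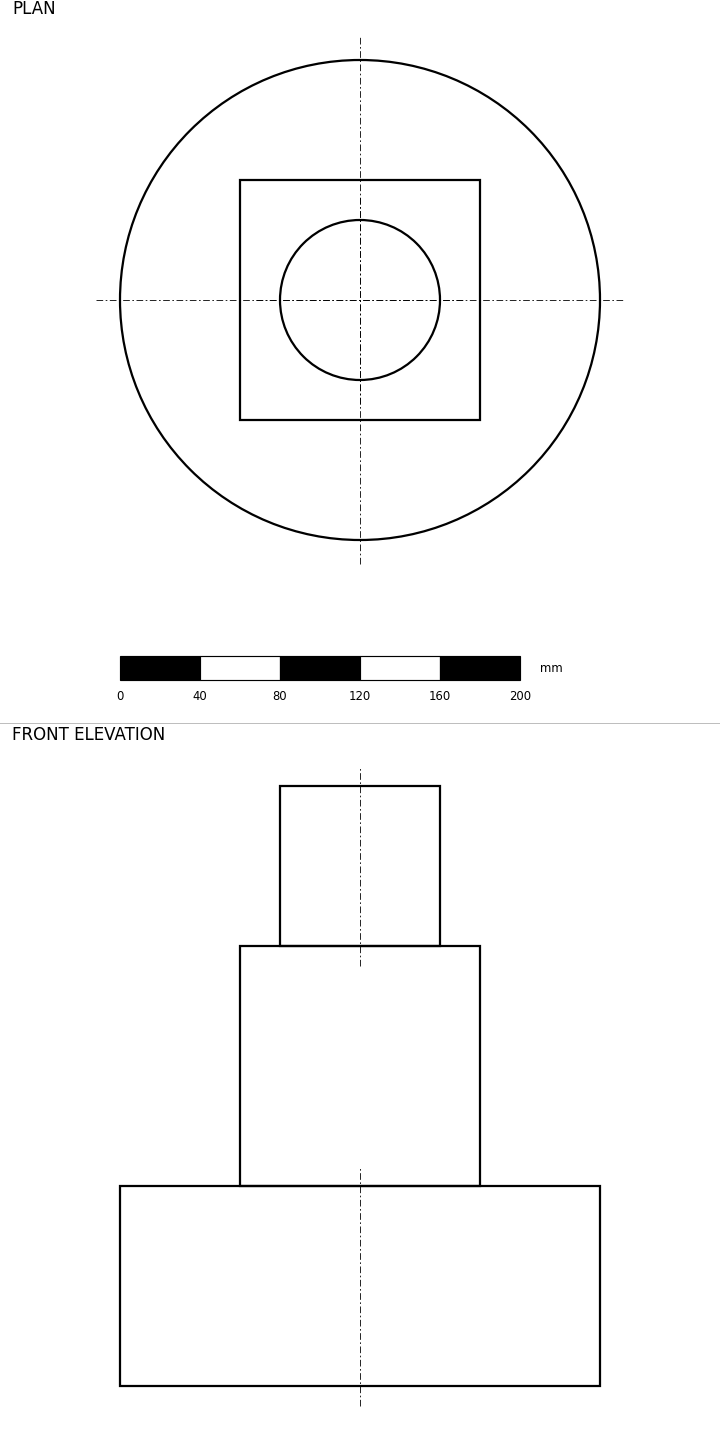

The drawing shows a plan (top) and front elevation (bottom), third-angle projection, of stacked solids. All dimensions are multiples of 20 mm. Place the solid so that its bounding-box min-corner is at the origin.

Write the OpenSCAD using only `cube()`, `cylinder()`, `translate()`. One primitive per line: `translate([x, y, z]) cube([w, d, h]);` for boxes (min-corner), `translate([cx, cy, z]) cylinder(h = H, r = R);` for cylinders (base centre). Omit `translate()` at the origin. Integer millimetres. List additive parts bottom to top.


translate([120, 120, 0]) cylinder(h = 100, r = 120);
translate([60, 60, 100]) cube([120, 120, 120]);
translate([120, 120, 220]) cylinder(h = 80, r = 40);


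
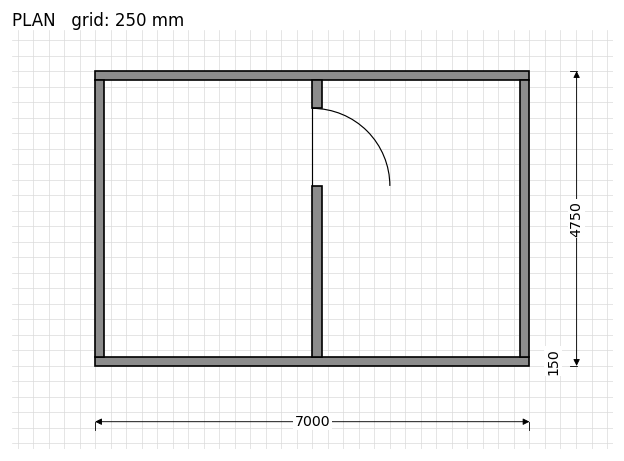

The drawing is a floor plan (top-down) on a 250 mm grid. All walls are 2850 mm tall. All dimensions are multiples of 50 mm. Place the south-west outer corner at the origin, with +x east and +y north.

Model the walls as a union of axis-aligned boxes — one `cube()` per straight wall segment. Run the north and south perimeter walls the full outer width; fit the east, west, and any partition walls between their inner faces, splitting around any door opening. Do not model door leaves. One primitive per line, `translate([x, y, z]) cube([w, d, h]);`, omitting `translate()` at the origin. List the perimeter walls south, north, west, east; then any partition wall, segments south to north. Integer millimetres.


cube([7000, 150, 2850]);
translate([0, 4600, 0]) cube([7000, 150, 2850]);
translate([0, 150, 0]) cube([150, 4450, 2850]);
translate([6850, 150, 0]) cube([150, 4450, 2850]);
translate([3500, 150, 0]) cube([150, 2750, 2850]);
translate([3500, 4150, 0]) cube([150, 450, 2850]);


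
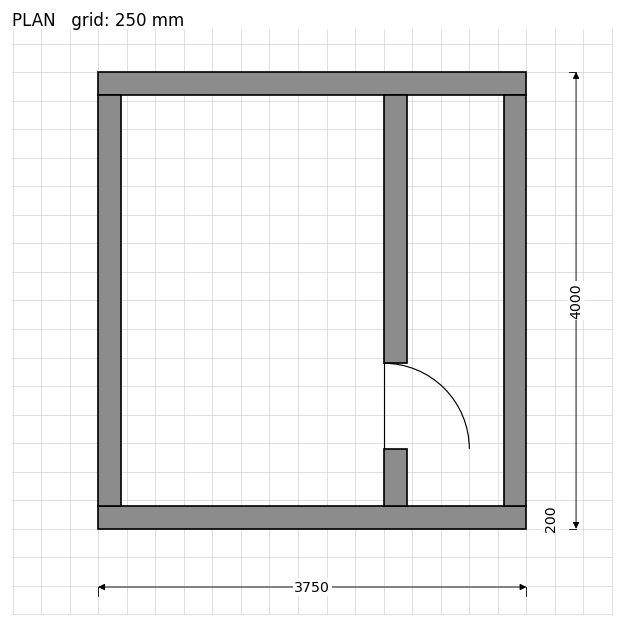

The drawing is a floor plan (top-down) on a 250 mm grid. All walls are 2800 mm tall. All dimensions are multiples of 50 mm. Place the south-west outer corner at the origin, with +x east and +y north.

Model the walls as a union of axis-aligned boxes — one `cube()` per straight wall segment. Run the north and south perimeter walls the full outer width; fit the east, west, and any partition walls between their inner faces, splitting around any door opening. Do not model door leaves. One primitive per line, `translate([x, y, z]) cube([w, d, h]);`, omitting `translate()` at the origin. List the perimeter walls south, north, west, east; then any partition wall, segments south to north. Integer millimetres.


cube([3750, 200, 2800]);
translate([0, 3800, 0]) cube([3750, 200, 2800]);
translate([0, 200, 0]) cube([200, 3600, 2800]);
translate([3550, 200, 0]) cube([200, 3600, 2800]);
translate([2500, 200, 0]) cube([200, 500, 2800]);
translate([2500, 1450, 0]) cube([200, 2350, 2800]);


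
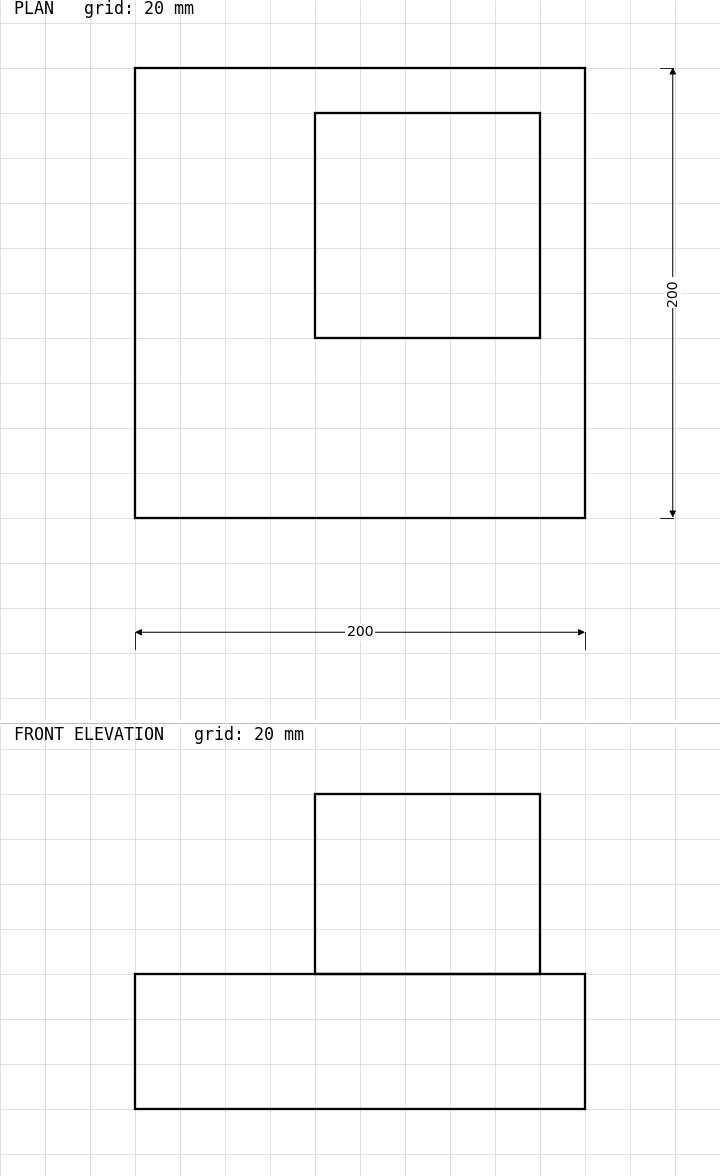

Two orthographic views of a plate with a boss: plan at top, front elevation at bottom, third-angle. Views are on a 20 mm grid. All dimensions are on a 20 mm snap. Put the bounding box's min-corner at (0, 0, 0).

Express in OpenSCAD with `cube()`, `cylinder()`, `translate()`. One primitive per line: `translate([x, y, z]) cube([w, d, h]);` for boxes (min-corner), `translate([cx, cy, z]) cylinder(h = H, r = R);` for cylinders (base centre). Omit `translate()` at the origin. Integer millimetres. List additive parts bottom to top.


cube([200, 200, 60]);
translate([80, 80, 60]) cube([100, 100, 80]);
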